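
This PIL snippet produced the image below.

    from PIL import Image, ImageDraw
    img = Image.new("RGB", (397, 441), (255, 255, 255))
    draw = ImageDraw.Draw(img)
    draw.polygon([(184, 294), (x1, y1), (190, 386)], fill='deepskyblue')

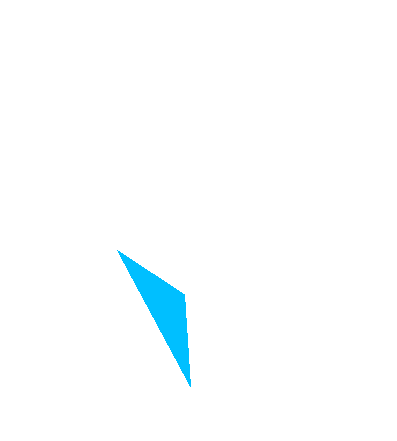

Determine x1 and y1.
x1 = 117; y1 = 250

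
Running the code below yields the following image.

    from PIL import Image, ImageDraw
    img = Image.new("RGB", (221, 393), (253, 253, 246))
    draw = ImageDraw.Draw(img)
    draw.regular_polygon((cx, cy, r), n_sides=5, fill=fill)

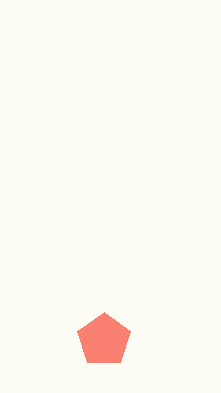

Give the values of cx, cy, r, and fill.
cx = 104; cy = 340; r = 28; fill = 'salmon'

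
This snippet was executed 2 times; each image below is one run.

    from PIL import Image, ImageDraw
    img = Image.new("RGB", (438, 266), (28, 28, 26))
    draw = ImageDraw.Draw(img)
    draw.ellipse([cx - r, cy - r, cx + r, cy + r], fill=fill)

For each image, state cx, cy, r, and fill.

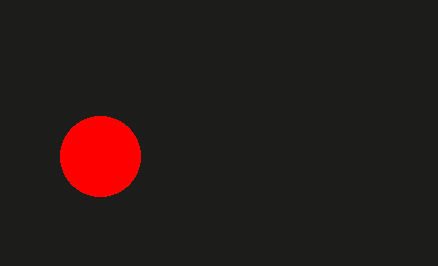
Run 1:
cx = 100, cy = 156, r = 40, fill = 'red'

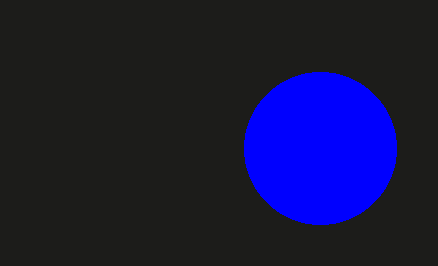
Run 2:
cx = 320; cy = 148; r = 76; fill = 'blue'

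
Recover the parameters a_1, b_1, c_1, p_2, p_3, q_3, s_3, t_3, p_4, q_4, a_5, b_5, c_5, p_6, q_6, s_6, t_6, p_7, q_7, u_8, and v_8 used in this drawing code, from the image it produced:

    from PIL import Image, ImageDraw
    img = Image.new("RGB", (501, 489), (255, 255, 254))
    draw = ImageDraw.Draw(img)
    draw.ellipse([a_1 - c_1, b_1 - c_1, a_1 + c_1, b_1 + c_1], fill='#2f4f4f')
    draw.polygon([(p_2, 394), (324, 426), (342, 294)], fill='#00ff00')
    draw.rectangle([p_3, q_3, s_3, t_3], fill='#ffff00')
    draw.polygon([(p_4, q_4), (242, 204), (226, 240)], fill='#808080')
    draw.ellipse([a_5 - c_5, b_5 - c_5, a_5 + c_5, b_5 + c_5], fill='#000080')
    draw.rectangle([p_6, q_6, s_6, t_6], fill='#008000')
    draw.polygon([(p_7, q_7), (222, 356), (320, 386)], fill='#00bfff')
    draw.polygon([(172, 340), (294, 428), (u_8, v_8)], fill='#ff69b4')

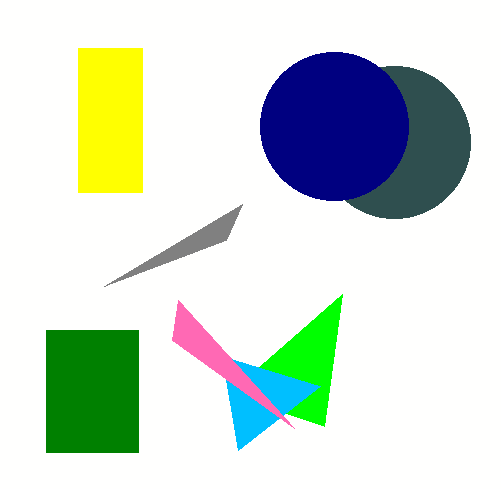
a_1 = 394, b_1 = 142, c_1 = 76, p_2 = 228, p_3 = 78, q_3 = 48, s_3 = 142, t_3 = 192, p_4 = 104, q_4 = 286, a_5 = 334, b_5 = 126, c_5 = 74, p_6 = 46, q_6 = 330, s_6 = 138, t_6 = 452, p_7 = 238, q_7 = 450, u_8 = 178, v_8 = 300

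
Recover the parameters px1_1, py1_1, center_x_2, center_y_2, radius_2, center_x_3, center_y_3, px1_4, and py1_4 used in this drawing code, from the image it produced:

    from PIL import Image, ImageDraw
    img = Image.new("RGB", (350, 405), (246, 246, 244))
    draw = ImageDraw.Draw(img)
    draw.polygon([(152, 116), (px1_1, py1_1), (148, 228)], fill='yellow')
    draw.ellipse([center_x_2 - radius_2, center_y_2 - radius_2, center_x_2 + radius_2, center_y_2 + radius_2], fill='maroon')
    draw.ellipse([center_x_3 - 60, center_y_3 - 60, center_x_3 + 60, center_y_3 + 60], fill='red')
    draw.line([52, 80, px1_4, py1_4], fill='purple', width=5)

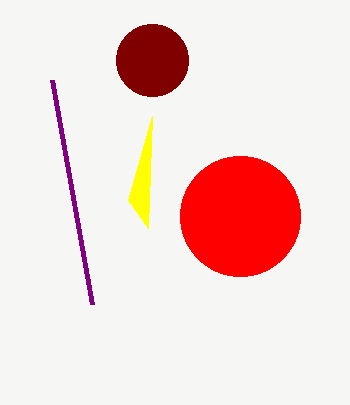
px1_1 = 128, py1_1 = 200, center_x_2 = 152, center_y_2 = 60, radius_2 = 36, center_x_3 = 240, center_y_3 = 216, px1_4 = 92, py1_4 = 304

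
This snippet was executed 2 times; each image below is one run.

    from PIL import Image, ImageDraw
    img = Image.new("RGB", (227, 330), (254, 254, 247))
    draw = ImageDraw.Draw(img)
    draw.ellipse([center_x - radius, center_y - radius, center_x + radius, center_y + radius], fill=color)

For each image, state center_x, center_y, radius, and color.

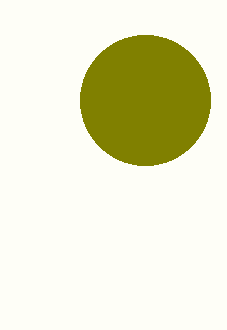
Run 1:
center_x = 145
center_y = 100
radius = 65
color = 'olive'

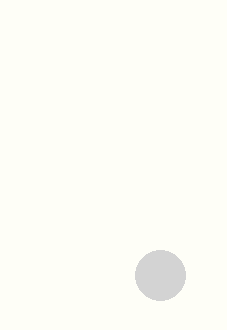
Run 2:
center_x = 160; center_y = 275; radius = 25; color = 'lightgray'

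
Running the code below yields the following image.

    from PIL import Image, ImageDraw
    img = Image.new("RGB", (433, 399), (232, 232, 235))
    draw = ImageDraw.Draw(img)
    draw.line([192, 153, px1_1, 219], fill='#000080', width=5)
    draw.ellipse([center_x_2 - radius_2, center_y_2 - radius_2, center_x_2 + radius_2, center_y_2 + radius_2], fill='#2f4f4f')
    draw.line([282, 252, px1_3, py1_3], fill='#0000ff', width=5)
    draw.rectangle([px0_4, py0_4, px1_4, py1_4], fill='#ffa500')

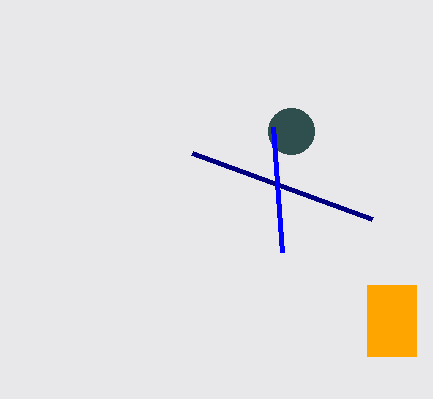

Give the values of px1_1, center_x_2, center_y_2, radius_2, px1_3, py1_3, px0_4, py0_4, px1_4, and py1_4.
px1_1 = 372; center_x_2 = 291; center_y_2 = 131; radius_2 = 23; px1_3 = 273; py1_3 = 127; px0_4 = 367; py0_4 = 285; px1_4 = 416; py1_4 = 356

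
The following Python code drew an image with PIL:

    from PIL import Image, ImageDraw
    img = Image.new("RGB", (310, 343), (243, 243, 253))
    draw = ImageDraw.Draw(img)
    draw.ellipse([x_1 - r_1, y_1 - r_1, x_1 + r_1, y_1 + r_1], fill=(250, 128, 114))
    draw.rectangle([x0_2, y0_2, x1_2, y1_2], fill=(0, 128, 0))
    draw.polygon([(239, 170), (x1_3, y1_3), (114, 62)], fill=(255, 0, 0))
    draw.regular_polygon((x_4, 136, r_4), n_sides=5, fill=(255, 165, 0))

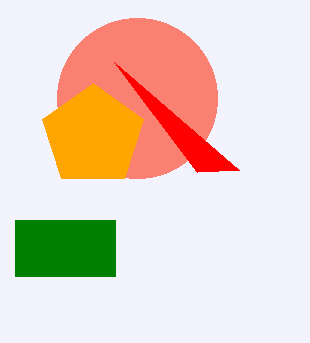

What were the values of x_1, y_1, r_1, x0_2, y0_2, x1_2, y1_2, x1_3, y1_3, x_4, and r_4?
x_1 = 137
y_1 = 98
r_1 = 80
x0_2 = 15
y0_2 = 220
x1_2 = 115
y1_2 = 276
x1_3 = 197
y1_3 = 172
x_4 = 93
r_4 = 53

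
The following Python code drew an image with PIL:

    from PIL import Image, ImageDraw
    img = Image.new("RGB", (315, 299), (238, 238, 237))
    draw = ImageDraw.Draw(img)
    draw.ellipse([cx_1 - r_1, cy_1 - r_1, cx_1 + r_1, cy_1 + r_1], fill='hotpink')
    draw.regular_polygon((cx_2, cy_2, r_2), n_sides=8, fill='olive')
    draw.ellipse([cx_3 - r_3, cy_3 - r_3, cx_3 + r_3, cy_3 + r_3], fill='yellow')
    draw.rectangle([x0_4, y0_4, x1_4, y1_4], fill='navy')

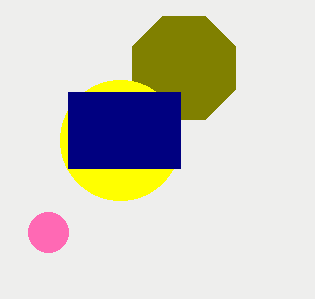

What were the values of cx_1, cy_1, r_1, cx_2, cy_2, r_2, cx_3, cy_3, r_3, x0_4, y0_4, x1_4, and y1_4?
cx_1 = 48
cy_1 = 232
r_1 = 20
cx_2 = 184
cy_2 = 68
r_2 = 56
cx_3 = 120
cy_3 = 140
r_3 = 60
x0_4 = 68
y0_4 = 92
x1_4 = 180
y1_4 = 168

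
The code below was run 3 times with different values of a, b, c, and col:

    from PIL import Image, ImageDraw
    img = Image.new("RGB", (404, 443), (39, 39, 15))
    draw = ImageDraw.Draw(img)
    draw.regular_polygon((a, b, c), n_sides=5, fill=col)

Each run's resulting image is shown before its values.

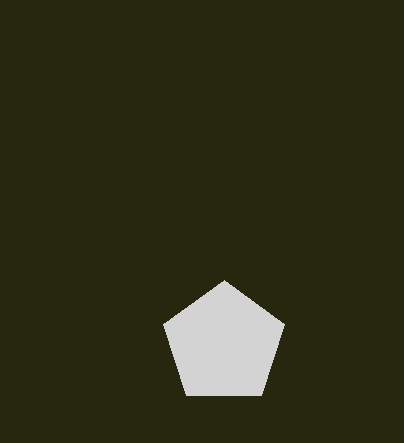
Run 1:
a = 224; b = 344; c = 64; col = 'lightgray'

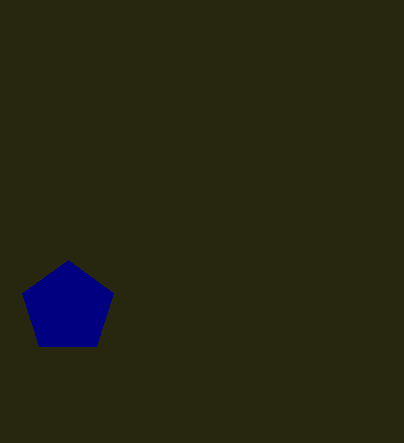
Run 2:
a = 68; b = 308; c = 48; col = 'navy'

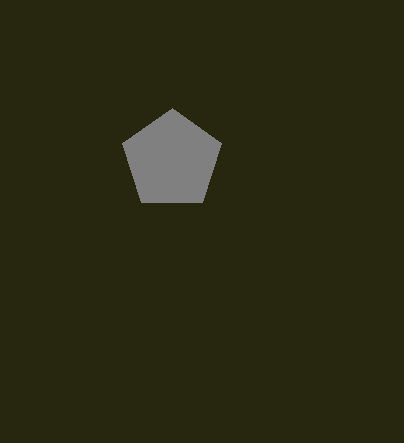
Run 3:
a = 172, b = 160, c = 52, col = 'gray'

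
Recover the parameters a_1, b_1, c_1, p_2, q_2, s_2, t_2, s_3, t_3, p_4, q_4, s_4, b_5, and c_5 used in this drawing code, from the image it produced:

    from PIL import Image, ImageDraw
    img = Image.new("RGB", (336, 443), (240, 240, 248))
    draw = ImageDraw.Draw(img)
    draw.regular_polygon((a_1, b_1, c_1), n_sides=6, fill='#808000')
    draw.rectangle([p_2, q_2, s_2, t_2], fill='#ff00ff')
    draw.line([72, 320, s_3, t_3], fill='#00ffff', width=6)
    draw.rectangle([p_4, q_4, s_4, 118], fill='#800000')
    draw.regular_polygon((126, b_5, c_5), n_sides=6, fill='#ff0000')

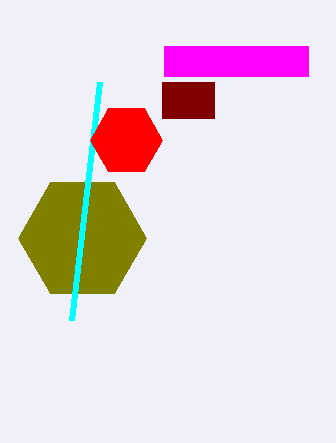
a_1 = 82
b_1 = 238
c_1 = 64
p_2 = 164
q_2 = 46
s_2 = 308
t_2 = 76
s_3 = 100
t_3 = 82
p_4 = 162
q_4 = 82
s_4 = 214
b_5 = 140
c_5 = 36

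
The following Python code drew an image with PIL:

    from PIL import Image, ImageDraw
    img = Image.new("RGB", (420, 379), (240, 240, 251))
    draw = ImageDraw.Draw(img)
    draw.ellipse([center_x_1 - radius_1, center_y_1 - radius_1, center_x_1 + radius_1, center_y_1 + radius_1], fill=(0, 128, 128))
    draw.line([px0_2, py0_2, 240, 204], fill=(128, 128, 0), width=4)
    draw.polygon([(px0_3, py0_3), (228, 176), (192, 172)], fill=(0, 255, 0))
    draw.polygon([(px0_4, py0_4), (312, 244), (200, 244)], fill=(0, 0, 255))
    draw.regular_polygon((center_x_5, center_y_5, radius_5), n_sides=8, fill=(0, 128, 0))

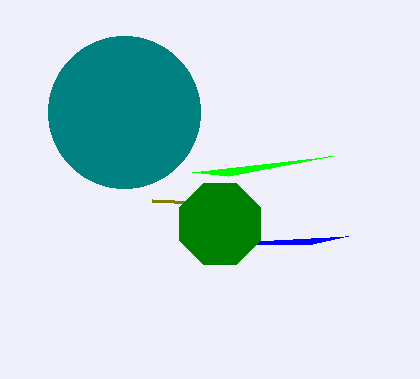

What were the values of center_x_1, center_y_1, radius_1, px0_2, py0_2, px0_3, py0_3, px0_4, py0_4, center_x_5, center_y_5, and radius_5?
center_x_1 = 124; center_y_1 = 112; radius_1 = 76; px0_2 = 152; py0_2 = 200; px0_3 = 332; py0_3 = 156; px0_4 = 348; py0_4 = 236; center_x_5 = 220; center_y_5 = 224; radius_5 = 44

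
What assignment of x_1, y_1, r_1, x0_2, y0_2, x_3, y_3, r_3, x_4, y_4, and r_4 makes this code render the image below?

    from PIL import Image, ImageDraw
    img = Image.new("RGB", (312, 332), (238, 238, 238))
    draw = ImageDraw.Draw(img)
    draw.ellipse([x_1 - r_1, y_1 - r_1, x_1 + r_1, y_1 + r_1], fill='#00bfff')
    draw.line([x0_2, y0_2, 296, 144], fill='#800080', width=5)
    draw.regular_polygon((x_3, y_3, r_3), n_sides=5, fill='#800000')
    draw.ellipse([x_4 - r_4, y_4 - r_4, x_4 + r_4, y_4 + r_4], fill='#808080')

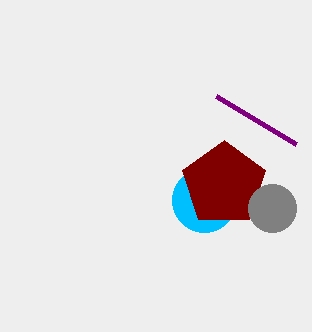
x_1 = 204; y_1 = 200; r_1 = 32; x0_2 = 216; y0_2 = 96; x_3 = 224; y_3 = 184; r_3 = 44; x_4 = 272; y_4 = 208; r_4 = 24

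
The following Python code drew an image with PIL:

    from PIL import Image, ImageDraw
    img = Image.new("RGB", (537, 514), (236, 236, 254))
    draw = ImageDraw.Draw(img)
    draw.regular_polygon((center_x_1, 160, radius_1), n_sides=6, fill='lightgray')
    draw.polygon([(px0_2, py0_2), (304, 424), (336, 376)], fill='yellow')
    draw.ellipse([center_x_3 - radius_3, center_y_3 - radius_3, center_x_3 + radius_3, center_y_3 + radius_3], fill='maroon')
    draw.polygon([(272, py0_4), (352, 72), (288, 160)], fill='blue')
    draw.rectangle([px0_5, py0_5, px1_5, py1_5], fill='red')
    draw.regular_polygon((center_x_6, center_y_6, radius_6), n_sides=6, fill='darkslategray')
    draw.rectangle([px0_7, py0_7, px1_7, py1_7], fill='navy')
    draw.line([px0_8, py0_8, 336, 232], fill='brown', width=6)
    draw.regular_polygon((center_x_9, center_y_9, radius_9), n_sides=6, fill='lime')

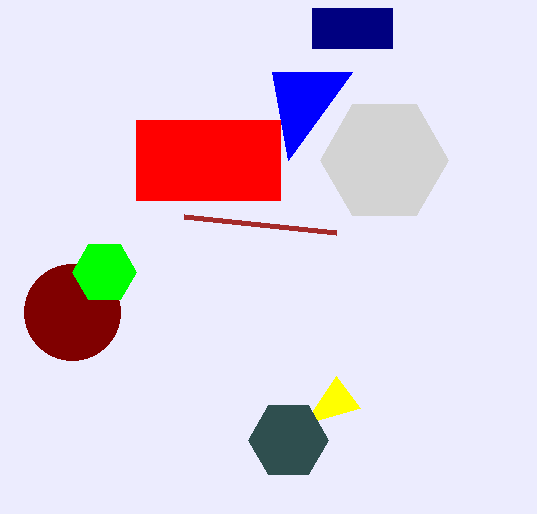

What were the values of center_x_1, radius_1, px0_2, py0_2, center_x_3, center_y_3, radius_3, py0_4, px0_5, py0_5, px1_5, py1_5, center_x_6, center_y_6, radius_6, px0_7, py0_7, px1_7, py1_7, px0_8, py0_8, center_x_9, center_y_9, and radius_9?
center_x_1 = 384; radius_1 = 64; px0_2 = 360; py0_2 = 408; center_x_3 = 72; center_y_3 = 312; radius_3 = 48; py0_4 = 72; px0_5 = 136; py0_5 = 120; px1_5 = 280; py1_5 = 200; center_x_6 = 288; center_y_6 = 440; radius_6 = 40; px0_7 = 312; py0_7 = 8; px1_7 = 392; py1_7 = 48; px0_8 = 184; py0_8 = 216; center_x_9 = 104; center_y_9 = 272; radius_9 = 32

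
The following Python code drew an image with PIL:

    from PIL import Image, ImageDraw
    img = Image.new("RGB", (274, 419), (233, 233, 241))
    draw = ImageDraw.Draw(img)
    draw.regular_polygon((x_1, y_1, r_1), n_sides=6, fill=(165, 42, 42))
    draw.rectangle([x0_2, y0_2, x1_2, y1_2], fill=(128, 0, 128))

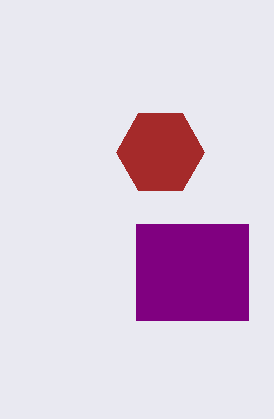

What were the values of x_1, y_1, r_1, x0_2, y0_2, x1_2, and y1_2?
x_1 = 160; y_1 = 152; r_1 = 44; x0_2 = 136; y0_2 = 224; x1_2 = 248; y1_2 = 320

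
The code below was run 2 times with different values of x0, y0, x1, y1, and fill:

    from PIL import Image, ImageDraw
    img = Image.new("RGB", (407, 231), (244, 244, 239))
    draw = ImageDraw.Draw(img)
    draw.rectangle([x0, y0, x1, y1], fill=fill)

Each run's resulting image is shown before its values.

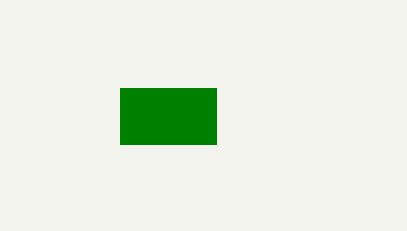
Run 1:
x0 = 120; y0 = 88; x1 = 216; y1 = 144; fill = 'green'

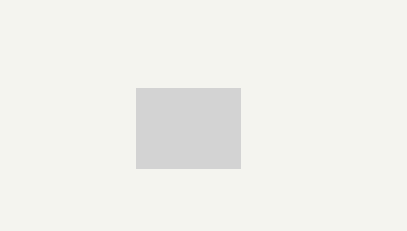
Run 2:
x0 = 136
y0 = 88
x1 = 240
y1 = 168
fill = 'lightgray'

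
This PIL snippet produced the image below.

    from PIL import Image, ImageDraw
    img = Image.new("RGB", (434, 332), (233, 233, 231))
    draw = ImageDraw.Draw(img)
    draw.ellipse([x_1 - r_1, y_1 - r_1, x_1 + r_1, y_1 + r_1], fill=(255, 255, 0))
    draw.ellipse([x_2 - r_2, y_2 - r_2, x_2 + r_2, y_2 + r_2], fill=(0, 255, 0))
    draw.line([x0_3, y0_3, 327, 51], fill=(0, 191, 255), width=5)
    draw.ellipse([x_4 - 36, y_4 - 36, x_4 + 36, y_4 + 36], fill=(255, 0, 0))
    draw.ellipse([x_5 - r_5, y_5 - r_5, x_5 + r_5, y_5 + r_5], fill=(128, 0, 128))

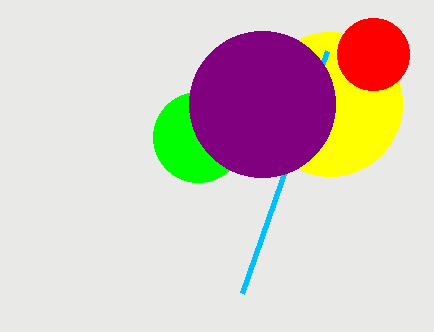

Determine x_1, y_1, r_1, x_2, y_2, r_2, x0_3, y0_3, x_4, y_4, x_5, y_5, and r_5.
x_1 = 330; y_1 = 104; r_1 = 72; x_2 = 198; y_2 = 137; r_2 = 45; x0_3 = 242; y0_3 = 293; x_4 = 373; y_4 = 54; x_5 = 262; y_5 = 104; r_5 = 73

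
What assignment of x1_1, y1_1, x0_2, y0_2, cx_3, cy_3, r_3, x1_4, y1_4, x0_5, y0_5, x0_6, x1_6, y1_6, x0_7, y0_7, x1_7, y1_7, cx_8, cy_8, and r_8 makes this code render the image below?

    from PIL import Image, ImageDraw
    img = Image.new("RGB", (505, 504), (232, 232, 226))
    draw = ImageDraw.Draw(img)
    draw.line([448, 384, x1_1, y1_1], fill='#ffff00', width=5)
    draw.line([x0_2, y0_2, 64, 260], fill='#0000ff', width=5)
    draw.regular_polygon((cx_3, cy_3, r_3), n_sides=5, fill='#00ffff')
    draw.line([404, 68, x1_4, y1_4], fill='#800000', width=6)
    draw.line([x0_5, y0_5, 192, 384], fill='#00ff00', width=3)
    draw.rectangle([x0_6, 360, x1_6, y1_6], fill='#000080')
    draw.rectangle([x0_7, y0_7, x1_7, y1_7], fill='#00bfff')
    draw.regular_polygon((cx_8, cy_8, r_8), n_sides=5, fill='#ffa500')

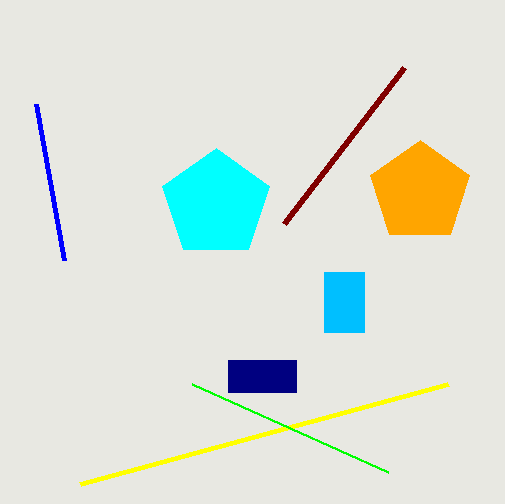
x1_1 = 80, y1_1 = 484, x0_2 = 36, y0_2 = 104, cx_3 = 216, cy_3 = 204, r_3 = 56, x1_4 = 284, y1_4 = 224, x0_5 = 388, y0_5 = 472, x0_6 = 228, x1_6 = 296, y1_6 = 392, x0_7 = 324, y0_7 = 272, x1_7 = 364, y1_7 = 332, cx_8 = 420, cy_8 = 192, r_8 = 52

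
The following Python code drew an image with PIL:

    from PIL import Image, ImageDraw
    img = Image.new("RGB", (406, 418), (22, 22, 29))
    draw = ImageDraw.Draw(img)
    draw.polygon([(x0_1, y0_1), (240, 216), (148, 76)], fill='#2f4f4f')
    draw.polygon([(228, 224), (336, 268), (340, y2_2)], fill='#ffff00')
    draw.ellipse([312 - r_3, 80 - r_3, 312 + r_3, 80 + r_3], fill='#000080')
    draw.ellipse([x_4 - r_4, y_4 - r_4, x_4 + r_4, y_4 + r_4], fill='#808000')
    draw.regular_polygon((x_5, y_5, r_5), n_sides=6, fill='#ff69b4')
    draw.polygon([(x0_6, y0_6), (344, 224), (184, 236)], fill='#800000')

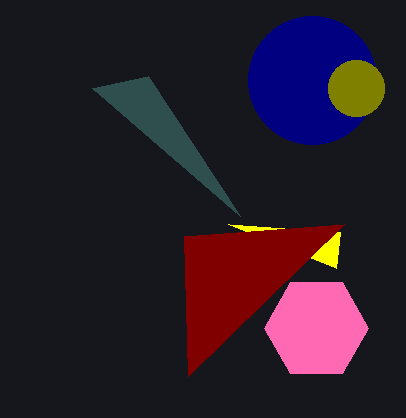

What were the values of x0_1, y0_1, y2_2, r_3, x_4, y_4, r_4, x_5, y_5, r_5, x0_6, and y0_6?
x0_1 = 92
y0_1 = 88
y2_2 = 232
r_3 = 64
x_4 = 356
y_4 = 88
r_4 = 28
x_5 = 316
y_5 = 328
r_5 = 52
x0_6 = 188
y0_6 = 376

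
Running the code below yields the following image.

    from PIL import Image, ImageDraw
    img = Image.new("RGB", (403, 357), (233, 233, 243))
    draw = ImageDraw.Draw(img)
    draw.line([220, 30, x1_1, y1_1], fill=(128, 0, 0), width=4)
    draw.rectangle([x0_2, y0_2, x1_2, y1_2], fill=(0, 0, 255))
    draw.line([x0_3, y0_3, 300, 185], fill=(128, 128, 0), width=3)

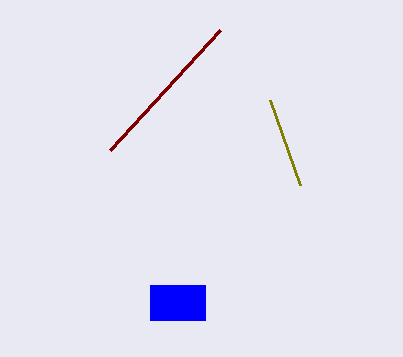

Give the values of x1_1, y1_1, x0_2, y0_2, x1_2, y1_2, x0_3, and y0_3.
x1_1 = 110; y1_1 = 150; x0_2 = 150; y0_2 = 285; x1_2 = 205; y1_2 = 320; x0_3 = 270; y0_3 = 100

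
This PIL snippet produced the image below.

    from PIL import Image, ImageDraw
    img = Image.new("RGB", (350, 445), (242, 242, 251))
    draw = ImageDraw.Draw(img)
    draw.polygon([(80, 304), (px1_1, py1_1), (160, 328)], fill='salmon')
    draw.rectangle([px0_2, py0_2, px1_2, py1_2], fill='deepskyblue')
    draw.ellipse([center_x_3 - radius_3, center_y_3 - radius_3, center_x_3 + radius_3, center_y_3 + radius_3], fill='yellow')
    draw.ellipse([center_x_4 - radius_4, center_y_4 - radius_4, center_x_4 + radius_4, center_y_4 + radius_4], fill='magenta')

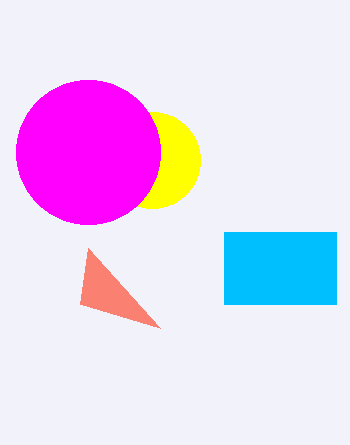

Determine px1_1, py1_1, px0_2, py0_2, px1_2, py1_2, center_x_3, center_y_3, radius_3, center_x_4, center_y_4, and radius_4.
px1_1 = 88; py1_1 = 248; px0_2 = 224; py0_2 = 232; px1_2 = 336; py1_2 = 304; center_x_3 = 152; center_y_3 = 160; radius_3 = 48; center_x_4 = 88; center_y_4 = 152; radius_4 = 72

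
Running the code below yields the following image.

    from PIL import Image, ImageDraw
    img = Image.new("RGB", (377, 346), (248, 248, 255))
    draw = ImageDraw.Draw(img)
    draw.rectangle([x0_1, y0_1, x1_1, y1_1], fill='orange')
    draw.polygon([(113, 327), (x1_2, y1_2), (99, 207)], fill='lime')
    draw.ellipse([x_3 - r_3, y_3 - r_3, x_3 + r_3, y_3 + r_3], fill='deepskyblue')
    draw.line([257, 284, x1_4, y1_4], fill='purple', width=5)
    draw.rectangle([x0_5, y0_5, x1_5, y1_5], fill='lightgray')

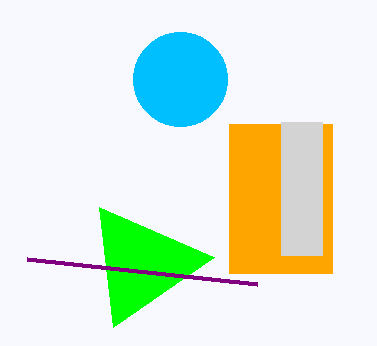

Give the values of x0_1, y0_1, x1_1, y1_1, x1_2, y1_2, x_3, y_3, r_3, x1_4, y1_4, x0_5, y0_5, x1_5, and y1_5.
x0_1 = 229
y0_1 = 124
x1_1 = 332
y1_1 = 273
x1_2 = 214
y1_2 = 257
x_3 = 180
y_3 = 79
r_3 = 47
x1_4 = 27
y1_4 = 259
x0_5 = 281
y0_5 = 122
x1_5 = 322
y1_5 = 255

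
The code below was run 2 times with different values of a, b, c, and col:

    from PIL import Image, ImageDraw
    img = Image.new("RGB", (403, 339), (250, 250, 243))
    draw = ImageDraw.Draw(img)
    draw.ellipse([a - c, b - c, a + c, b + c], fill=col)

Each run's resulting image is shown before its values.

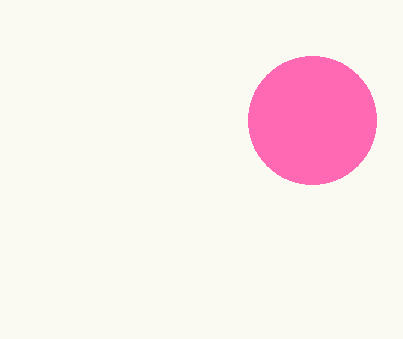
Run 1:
a = 312, b = 120, c = 64, col = 'hotpink'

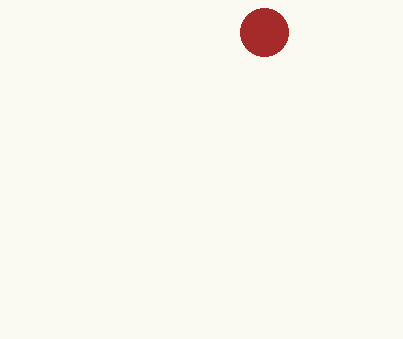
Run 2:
a = 264, b = 32, c = 24, col = 'brown'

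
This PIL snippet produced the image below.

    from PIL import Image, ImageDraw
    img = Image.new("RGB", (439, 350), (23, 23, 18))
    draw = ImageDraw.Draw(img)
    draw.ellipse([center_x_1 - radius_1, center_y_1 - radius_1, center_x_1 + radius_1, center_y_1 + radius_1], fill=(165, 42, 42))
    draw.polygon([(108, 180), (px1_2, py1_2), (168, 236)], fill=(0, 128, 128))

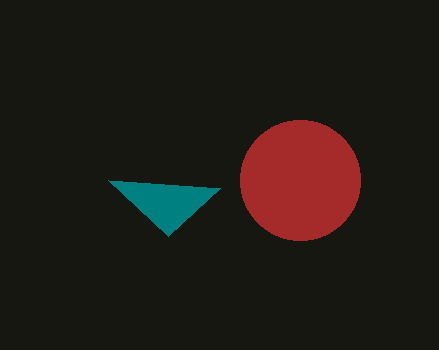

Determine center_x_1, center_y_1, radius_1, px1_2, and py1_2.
center_x_1 = 300; center_y_1 = 180; radius_1 = 60; px1_2 = 220; py1_2 = 188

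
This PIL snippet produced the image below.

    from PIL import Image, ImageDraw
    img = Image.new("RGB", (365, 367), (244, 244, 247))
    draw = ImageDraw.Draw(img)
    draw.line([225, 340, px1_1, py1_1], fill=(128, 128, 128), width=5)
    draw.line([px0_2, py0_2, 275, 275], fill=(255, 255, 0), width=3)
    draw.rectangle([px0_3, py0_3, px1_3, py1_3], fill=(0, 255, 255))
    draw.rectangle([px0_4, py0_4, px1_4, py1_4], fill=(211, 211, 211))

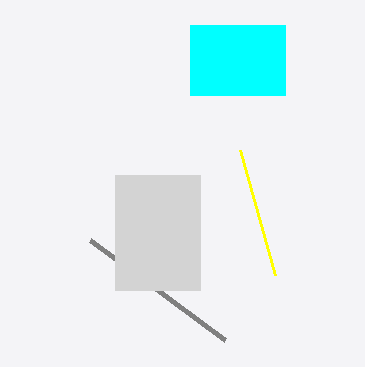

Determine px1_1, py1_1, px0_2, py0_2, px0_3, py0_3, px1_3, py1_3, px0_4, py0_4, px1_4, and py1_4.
px1_1 = 90
py1_1 = 240
px0_2 = 240
py0_2 = 150
px0_3 = 190
py0_3 = 25
px1_3 = 285
py1_3 = 95
px0_4 = 115
py0_4 = 175
px1_4 = 200
py1_4 = 290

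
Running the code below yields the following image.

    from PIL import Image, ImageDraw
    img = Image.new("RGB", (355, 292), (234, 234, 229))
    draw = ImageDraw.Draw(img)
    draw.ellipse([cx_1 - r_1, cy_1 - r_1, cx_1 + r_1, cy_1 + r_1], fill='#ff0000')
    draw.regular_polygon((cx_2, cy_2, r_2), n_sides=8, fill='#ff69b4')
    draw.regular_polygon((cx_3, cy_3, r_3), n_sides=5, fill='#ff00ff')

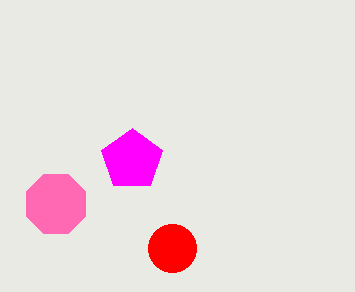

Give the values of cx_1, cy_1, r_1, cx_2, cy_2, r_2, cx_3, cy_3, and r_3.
cx_1 = 172
cy_1 = 248
r_1 = 24
cx_2 = 56
cy_2 = 204
r_2 = 32
cx_3 = 132
cy_3 = 160
r_3 = 32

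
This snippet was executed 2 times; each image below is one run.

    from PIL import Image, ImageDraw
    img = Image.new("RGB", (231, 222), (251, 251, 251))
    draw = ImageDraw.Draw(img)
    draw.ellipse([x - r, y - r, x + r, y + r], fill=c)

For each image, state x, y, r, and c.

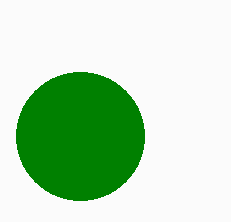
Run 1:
x = 80
y = 136
r = 64
c = 'green'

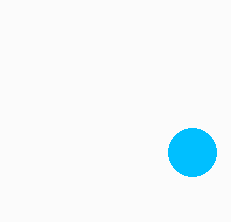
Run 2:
x = 192, y = 152, r = 24, c = 'deepskyblue'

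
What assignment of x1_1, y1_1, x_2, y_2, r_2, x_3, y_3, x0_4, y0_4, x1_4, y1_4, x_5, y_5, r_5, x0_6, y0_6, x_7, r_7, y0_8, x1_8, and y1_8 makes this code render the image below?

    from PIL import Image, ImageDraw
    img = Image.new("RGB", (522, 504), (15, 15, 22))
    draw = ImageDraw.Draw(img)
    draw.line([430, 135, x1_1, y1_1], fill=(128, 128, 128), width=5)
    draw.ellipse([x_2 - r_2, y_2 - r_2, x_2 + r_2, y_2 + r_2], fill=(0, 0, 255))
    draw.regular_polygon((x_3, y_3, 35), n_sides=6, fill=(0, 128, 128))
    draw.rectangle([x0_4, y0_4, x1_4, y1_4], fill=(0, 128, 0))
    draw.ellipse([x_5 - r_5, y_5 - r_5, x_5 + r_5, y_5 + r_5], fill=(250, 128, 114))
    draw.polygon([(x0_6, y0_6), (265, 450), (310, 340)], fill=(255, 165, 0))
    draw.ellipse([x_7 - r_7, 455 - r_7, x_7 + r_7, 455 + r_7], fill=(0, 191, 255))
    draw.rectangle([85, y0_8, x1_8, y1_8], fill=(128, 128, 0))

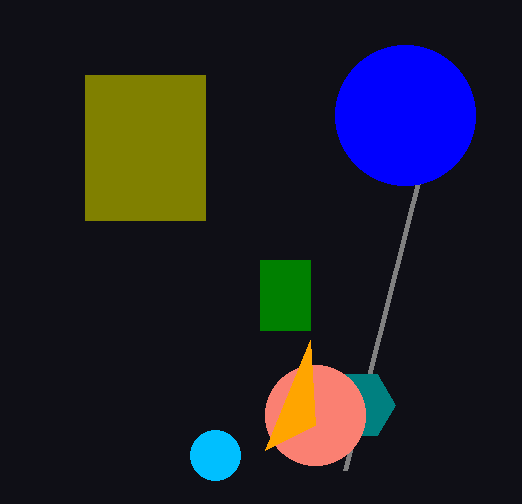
x1_1 = 345; y1_1 = 470; x_2 = 405; y_2 = 115; r_2 = 70; x_3 = 360; y_3 = 405; x0_4 = 260; y0_4 = 260; x1_4 = 310; y1_4 = 330; x_5 = 315; y_5 = 415; r_5 = 50; x0_6 = 315; y0_6 = 425; x_7 = 215; r_7 = 25; y0_8 = 75; x1_8 = 205; y1_8 = 220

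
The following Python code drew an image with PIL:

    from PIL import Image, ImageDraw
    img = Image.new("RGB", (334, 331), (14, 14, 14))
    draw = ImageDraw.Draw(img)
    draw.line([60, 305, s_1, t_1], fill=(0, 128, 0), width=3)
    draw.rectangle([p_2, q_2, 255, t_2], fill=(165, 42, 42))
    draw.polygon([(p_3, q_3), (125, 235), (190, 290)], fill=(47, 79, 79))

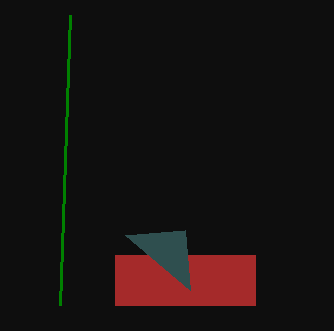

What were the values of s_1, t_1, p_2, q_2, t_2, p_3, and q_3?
s_1 = 70; t_1 = 15; p_2 = 115; q_2 = 255; t_2 = 305; p_3 = 185; q_3 = 230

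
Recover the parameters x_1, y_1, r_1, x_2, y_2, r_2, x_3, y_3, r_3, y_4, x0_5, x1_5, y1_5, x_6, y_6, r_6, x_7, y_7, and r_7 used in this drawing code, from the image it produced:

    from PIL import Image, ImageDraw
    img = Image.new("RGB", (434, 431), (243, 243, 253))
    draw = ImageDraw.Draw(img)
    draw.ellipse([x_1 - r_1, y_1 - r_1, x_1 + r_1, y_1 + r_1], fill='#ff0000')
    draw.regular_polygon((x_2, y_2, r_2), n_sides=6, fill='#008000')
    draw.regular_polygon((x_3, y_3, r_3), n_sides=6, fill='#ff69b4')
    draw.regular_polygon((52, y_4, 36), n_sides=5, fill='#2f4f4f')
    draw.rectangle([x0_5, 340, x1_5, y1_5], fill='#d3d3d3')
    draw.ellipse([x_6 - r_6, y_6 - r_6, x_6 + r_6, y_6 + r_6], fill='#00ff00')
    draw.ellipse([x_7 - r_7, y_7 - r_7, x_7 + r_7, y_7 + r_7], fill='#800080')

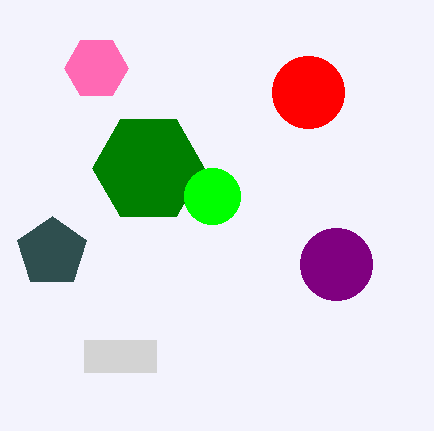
x_1 = 308
y_1 = 92
r_1 = 36
x_2 = 148
y_2 = 168
r_2 = 56
x_3 = 96
y_3 = 68
r_3 = 32
y_4 = 252
x0_5 = 84
x1_5 = 156
y1_5 = 372
x_6 = 212
y_6 = 196
r_6 = 28
x_7 = 336
y_7 = 264
r_7 = 36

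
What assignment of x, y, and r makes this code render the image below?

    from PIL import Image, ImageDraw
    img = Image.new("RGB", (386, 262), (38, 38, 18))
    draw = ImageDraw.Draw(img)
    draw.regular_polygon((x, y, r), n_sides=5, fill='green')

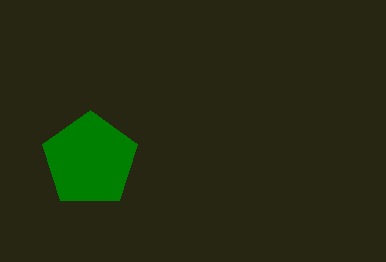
x = 90, y = 160, r = 50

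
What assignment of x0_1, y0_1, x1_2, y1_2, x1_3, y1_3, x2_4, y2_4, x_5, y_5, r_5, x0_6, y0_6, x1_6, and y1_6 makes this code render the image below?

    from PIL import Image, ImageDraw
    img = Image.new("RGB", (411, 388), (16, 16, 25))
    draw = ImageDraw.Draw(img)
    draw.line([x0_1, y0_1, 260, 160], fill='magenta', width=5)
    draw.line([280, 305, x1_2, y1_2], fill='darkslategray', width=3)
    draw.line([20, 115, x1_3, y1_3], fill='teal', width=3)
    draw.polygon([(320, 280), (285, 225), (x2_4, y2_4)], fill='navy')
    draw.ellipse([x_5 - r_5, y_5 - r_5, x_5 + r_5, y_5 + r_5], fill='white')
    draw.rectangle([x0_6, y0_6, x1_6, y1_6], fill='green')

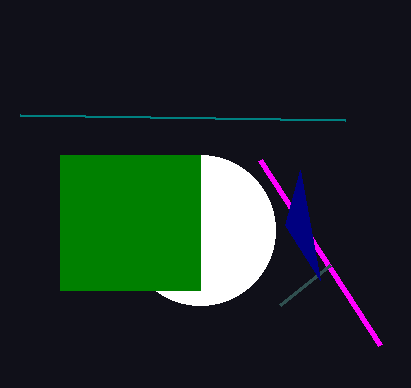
x0_1 = 380; y0_1 = 345; x1_2 = 330; y1_2 = 265; x1_3 = 345; y1_3 = 120; x2_4 = 300; y2_4 = 170; x_5 = 200; y_5 = 230; r_5 = 75; x0_6 = 60; y0_6 = 155; x1_6 = 200; y1_6 = 290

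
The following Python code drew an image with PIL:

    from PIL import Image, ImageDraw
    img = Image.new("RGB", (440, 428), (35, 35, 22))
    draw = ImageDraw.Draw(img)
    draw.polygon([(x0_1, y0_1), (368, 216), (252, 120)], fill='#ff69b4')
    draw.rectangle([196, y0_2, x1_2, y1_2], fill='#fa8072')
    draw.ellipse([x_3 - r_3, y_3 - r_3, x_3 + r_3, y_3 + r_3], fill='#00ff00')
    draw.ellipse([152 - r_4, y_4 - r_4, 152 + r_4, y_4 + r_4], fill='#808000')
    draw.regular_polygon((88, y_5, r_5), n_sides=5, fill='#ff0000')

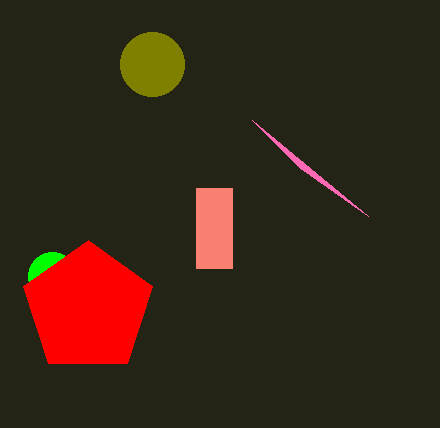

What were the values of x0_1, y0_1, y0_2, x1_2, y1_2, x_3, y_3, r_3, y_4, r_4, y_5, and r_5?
x0_1 = 300
y0_1 = 168
y0_2 = 188
x1_2 = 232
y1_2 = 268
x_3 = 52
y_3 = 276
r_3 = 24
y_4 = 64
r_4 = 32
y_5 = 308
r_5 = 68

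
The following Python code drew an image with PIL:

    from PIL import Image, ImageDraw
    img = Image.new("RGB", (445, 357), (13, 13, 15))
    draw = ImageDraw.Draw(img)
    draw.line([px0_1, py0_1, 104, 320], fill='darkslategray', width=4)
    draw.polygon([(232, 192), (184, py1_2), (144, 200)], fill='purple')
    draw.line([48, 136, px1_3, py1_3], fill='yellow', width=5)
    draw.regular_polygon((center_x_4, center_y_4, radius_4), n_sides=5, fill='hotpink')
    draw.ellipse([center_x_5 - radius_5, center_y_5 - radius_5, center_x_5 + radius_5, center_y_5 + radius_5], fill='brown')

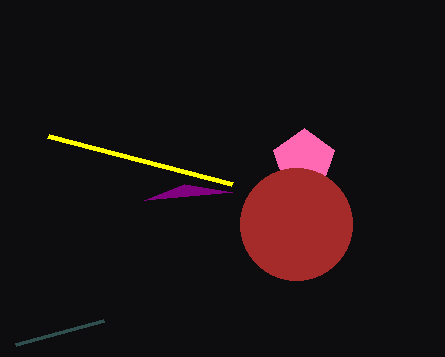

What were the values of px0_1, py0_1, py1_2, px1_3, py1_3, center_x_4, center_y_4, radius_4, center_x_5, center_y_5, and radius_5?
px0_1 = 16
py0_1 = 344
py1_2 = 184
px1_3 = 232
py1_3 = 184
center_x_4 = 304
center_y_4 = 160
radius_4 = 32
center_x_5 = 296
center_y_5 = 224
radius_5 = 56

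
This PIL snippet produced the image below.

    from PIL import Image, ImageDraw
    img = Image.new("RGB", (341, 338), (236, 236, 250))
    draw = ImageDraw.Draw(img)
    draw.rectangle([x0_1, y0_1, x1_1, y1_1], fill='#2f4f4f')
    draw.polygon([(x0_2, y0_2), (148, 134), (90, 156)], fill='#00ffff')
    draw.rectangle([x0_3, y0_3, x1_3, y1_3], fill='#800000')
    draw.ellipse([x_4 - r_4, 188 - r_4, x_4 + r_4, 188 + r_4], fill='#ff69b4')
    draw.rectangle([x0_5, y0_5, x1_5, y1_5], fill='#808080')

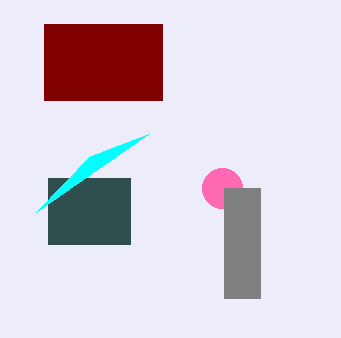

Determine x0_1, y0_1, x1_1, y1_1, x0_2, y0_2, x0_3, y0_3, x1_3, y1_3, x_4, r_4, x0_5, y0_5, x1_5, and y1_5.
x0_1 = 48
y0_1 = 178
x1_1 = 130
y1_1 = 244
x0_2 = 36
y0_2 = 212
x0_3 = 44
y0_3 = 24
x1_3 = 162
y1_3 = 100
x_4 = 222
r_4 = 20
x0_5 = 224
y0_5 = 188
x1_5 = 260
y1_5 = 298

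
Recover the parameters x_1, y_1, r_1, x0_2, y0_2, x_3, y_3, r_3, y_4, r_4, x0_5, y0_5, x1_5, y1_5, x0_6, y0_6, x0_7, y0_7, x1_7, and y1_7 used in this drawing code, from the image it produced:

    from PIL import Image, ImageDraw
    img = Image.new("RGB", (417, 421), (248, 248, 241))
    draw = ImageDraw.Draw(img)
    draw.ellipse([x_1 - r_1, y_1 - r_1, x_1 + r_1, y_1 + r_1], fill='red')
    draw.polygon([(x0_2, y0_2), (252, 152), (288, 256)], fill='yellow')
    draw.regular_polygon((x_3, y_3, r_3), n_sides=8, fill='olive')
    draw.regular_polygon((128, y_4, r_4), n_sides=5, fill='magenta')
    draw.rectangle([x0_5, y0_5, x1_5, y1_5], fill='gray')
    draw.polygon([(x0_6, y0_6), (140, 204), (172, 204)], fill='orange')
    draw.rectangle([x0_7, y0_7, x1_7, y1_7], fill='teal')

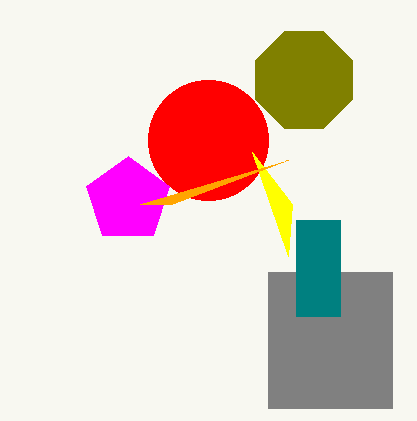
x_1 = 208
y_1 = 140
r_1 = 60
x0_2 = 292
y0_2 = 204
x_3 = 304
y_3 = 80
r_3 = 52
y_4 = 200
r_4 = 44
x0_5 = 268
y0_5 = 272
x1_5 = 392
y1_5 = 408
x0_6 = 288
y0_6 = 160
x0_7 = 296
y0_7 = 220
x1_7 = 340
y1_7 = 316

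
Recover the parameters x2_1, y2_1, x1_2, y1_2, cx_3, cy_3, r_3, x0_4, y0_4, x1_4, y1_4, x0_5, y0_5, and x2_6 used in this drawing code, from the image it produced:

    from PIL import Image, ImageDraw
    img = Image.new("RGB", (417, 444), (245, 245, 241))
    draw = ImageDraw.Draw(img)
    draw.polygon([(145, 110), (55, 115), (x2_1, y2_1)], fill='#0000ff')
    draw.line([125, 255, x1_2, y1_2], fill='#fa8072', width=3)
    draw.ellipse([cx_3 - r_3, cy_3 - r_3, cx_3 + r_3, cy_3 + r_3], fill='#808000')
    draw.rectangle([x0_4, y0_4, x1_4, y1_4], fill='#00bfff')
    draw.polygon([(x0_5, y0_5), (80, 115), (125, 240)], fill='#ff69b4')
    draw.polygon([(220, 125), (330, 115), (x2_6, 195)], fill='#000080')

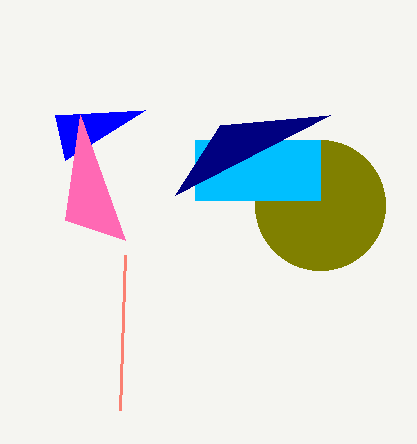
x2_1 = 65, y2_1 = 160, x1_2 = 120, y1_2 = 410, cx_3 = 320, cy_3 = 205, r_3 = 65, x0_4 = 195, y0_4 = 140, x1_4 = 320, y1_4 = 200, x0_5 = 65, y0_5 = 220, x2_6 = 175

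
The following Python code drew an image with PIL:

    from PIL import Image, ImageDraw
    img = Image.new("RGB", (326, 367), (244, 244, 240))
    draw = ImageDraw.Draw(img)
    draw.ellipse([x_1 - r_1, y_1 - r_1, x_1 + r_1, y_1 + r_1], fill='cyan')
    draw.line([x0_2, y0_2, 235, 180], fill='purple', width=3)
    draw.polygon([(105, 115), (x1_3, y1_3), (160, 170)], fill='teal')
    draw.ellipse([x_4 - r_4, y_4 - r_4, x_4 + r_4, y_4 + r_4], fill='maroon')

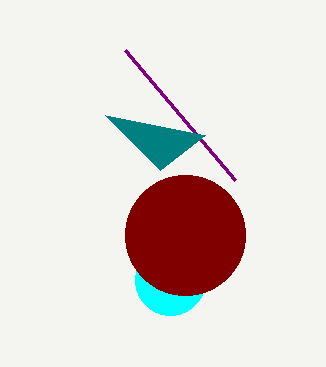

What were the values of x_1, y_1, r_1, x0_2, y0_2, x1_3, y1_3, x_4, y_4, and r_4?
x_1 = 170, y_1 = 280, r_1 = 35, x0_2 = 125, y0_2 = 50, x1_3 = 205, y1_3 = 135, x_4 = 185, y_4 = 235, r_4 = 60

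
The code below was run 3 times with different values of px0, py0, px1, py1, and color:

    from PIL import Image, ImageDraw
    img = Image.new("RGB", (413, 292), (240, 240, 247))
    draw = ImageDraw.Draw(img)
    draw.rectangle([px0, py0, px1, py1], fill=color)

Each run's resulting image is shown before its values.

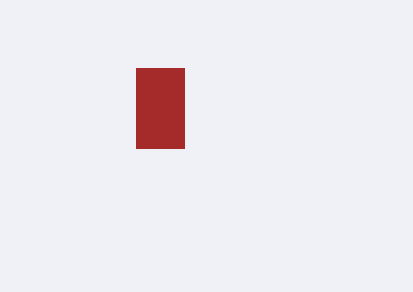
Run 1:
px0 = 136
py0 = 68
px1 = 184
py1 = 148
color = 'brown'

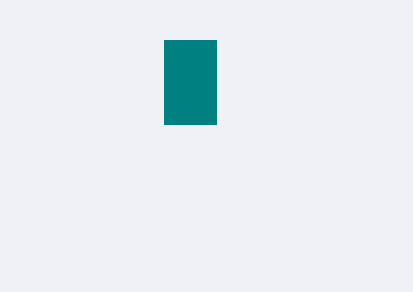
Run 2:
px0 = 164, py0 = 40, px1 = 216, py1 = 124, color = 'teal'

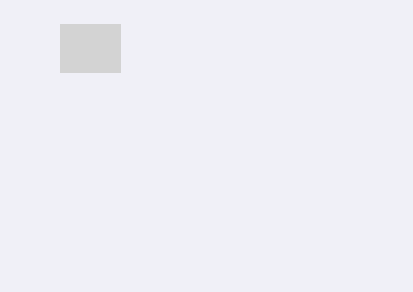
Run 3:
px0 = 60, py0 = 24, px1 = 120, py1 = 72, color = 'lightgray'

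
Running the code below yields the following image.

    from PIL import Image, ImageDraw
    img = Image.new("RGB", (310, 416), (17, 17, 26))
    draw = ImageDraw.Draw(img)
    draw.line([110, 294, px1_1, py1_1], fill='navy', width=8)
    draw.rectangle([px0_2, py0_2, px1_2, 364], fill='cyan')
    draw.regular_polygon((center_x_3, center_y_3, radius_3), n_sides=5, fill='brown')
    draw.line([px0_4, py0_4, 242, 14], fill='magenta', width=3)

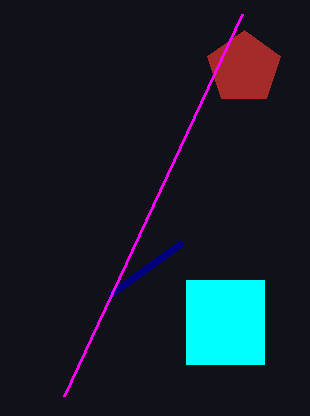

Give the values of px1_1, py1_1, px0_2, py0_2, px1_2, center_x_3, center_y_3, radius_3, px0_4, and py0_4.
px1_1 = 182; py1_1 = 242; px0_2 = 186; py0_2 = 280; px1_2 = 264; center_x_3 = 244; center_y_3 = 68; radius_3 = 38; px0_4 = 64; py0_4 = 396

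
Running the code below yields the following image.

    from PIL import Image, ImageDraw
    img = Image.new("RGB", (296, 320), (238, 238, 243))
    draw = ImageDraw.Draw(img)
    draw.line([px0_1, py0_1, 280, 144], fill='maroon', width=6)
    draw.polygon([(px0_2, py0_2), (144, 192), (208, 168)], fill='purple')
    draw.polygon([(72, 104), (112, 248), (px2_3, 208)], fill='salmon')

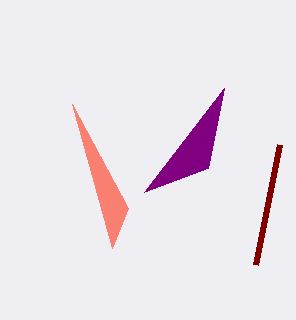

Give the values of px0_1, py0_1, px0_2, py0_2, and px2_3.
px0_1 = 256
py0_1 = 264
px0_2 = 224
py0_2 = 88
px2_3 = 128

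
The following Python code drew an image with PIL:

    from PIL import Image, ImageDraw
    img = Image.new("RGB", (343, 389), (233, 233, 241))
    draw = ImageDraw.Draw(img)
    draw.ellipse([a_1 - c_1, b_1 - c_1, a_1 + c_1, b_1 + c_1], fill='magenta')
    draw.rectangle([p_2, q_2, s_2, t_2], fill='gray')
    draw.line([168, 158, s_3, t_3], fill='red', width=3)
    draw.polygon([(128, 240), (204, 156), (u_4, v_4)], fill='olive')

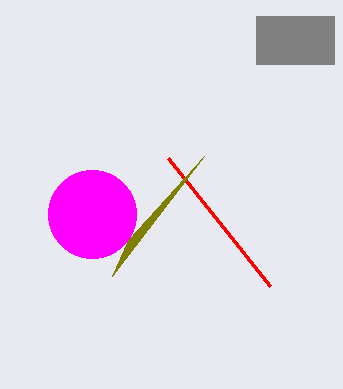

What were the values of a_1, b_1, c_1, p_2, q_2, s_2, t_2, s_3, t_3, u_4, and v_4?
a_1 = 92, b_1 = 214, c_1 = 44, p_2 = 256, q_2 = 16, s_2 = 334, t_2 = 64, s_3 = 270, t_3 = 286, u_4 = 112, v_4 = 276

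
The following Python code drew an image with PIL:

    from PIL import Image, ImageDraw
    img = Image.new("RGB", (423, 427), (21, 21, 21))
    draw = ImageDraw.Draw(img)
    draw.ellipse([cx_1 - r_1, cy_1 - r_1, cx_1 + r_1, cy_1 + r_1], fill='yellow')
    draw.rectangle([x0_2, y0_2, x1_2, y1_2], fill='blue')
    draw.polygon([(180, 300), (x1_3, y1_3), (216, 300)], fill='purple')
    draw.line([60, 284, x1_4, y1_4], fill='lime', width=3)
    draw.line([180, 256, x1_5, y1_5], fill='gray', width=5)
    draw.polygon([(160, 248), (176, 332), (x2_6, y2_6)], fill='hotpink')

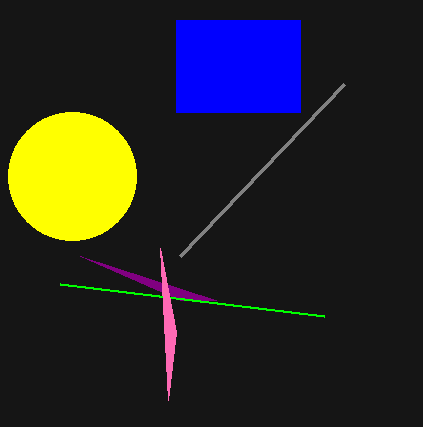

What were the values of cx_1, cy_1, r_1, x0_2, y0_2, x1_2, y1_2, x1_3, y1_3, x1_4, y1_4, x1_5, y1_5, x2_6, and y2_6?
cx_1 = 72, cy_1 = 176, r_1 = 64, x0_2 = 176, y0_2 = 20, x1_2 = 300, y1_2 = 112, x1_3 = 80, y1_3 = 256, x1_4 = 324, y1_4 = 316, x1_5 = 344, y1_5 = 84, x2_6 = 168, y2_6 = 400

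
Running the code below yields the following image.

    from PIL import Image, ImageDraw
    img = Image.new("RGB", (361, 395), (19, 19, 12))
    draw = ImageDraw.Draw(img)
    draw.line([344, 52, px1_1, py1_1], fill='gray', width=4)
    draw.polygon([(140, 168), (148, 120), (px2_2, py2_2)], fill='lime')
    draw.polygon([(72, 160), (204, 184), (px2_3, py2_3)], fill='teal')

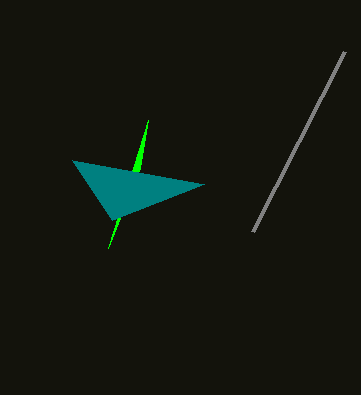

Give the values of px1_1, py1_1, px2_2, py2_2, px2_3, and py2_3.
px1_1 = 252
py1_1 = 232
px2_2 = 108
py2_2 = 248
px2_3 = 112
py2_3 = 220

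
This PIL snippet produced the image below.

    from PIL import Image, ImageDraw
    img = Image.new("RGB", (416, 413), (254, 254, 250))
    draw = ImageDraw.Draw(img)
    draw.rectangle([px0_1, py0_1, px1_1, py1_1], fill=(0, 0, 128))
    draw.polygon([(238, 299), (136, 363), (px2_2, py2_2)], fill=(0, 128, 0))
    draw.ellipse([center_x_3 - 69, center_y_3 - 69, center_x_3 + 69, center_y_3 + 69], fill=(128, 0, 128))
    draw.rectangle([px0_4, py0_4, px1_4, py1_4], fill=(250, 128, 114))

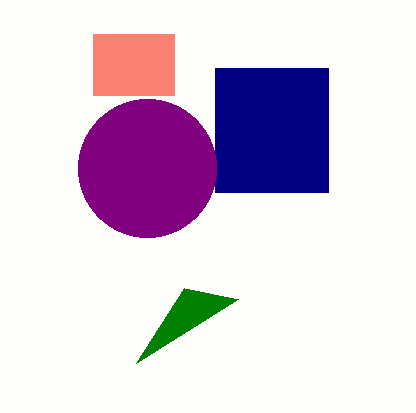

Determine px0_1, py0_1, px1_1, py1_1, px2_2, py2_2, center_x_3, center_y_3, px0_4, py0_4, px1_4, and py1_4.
px0_1 = 215, py0_1 = 68, px1_1 = 328, py1_1 = 192, px2_2 = 184, py2_2 = 288, center_x_3 = 147, center_y_3 = 168, px0_4 = 93, py0_4 = 34, px1_4 = 174, py1_4 = 95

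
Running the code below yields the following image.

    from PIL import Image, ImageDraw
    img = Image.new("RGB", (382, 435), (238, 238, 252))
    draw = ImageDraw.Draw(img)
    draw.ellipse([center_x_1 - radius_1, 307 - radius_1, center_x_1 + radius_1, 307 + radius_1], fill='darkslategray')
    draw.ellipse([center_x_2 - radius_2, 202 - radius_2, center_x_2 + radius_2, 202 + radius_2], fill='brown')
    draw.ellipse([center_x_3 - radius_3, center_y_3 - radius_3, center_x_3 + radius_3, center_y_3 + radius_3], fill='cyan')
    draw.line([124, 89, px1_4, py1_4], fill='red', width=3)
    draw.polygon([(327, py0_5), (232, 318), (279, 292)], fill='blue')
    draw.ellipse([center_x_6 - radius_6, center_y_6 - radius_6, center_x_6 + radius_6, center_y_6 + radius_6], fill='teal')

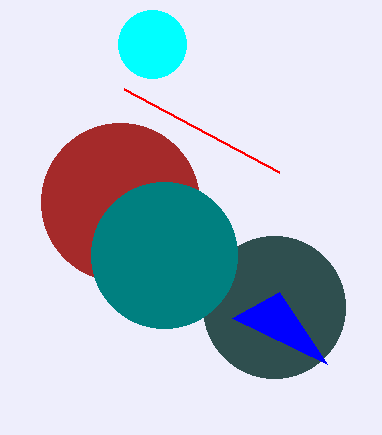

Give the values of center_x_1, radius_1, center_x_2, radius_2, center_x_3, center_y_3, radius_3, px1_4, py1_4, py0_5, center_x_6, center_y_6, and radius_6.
center_x_1 = 274, radius_1 = 71, center_x_2 = 120, radius_2 = 79, center_x_3 = 152, center_y_3 = 44, radius_3 = 34, px1_4 = 279, py1_4 = 172, py0_5 = 364, center_x_6 = 164, center_y_6 = 255, radius_6 = 73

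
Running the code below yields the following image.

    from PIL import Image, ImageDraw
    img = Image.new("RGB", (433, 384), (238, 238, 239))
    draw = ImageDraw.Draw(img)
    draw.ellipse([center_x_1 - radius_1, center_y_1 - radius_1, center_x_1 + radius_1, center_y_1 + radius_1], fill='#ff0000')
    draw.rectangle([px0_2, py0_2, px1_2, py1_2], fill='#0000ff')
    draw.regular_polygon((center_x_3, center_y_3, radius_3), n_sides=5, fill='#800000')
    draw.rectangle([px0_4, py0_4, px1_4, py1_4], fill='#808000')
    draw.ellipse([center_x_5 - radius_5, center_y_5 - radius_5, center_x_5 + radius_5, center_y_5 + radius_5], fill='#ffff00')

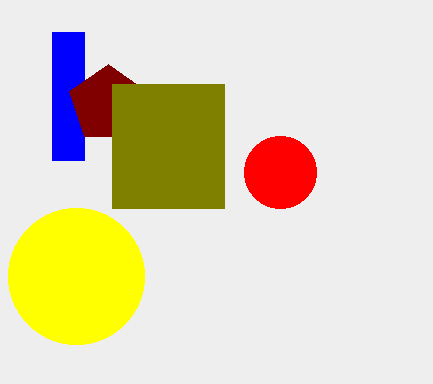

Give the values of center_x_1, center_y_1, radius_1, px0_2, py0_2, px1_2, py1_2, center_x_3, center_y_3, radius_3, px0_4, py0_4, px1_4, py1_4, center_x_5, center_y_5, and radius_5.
center_x_1 = 280
center_y_1 = 172
radius_1 = 36
px0_2 = 52
py0_2 = 32
px1_2 = 84
py1_2 = 160
center_x_3 = 108
center_y_3 = 104
radius_3 = 40
px0_4 = 112
py0_4 = 84
px1_4 = 224
py1_4 = 208
center_x_5 = 76
center_y_5 = 276
radius_5 = 68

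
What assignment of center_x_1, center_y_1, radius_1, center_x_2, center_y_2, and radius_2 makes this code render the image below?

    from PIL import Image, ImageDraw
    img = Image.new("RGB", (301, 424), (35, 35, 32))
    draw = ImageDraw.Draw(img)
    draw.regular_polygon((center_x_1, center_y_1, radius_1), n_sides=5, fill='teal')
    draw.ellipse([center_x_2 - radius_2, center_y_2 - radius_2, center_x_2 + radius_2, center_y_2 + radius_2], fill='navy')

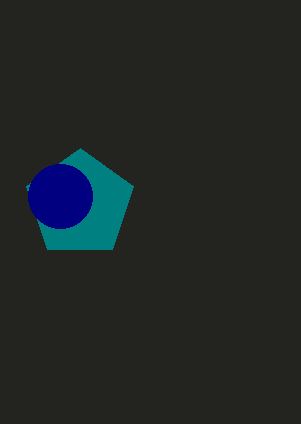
center_x_1 = 80, center_y_1 = 204, radius_1 = 56, center_x_2 = 60, center_y_2 = 196, radius_2 = 32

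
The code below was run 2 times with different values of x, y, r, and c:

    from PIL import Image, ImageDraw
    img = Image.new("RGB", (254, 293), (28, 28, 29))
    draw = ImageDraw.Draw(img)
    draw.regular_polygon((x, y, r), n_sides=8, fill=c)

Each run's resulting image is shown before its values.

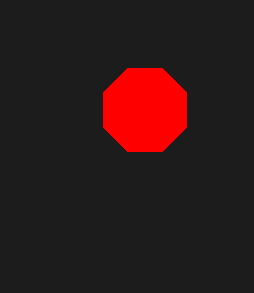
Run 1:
x = 145
y = 110
r = 45
c = 'red'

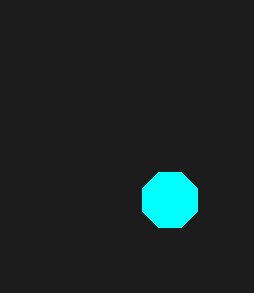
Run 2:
x = 170, y = 200, r = 30, c = 'cyan'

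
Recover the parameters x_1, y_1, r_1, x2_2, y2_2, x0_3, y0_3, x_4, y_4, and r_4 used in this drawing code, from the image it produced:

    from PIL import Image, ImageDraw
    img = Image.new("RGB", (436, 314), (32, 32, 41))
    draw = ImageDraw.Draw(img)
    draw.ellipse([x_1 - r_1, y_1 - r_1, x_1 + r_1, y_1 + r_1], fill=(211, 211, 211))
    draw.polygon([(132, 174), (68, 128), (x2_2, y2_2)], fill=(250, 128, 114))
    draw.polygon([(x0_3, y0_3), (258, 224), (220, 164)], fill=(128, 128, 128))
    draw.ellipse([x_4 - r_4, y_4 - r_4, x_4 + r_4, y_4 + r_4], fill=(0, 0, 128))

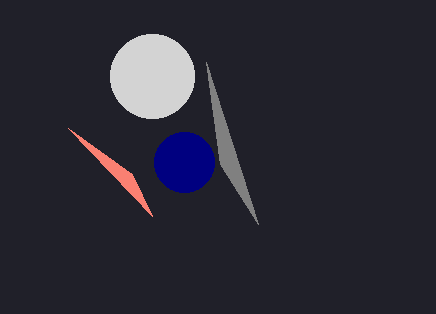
x_1 = 152, y_1 = 76, r_1 = 42, x2_2 = 152, y2_2 = 216, x0_3 = 206, y0_3 = 62, x_4 = 184, y_4 = 162, r_4 = 30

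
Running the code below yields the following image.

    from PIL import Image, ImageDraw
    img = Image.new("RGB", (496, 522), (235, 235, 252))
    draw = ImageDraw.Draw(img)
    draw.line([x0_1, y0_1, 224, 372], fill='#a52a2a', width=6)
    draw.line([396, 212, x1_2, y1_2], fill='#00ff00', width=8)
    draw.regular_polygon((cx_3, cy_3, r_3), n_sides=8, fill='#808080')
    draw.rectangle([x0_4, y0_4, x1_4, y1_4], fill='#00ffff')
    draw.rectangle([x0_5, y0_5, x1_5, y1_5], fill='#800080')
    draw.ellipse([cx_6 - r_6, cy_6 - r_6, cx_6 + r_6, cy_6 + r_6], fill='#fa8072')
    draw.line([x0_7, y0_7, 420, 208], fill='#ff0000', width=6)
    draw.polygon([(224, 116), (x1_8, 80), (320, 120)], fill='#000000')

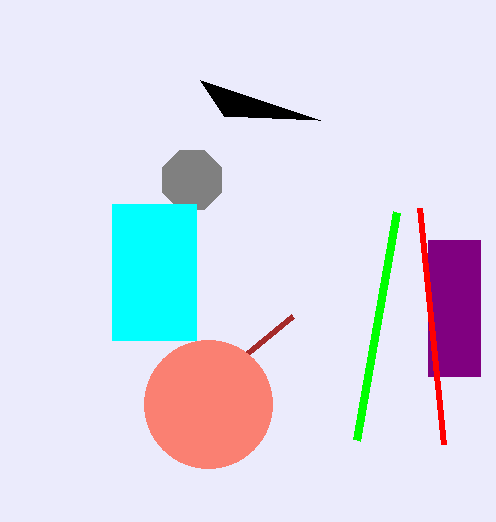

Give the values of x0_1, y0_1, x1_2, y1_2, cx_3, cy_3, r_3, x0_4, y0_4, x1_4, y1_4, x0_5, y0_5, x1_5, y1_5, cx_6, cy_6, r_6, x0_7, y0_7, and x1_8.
x0_1 = 292, y0_1 = 316, x1_2 = 356, y1_2 = 440, cx_3 = 192, cy_3 = 180, r_3 = 32, x0_4 = 112, y0_4 = 204, x1_4 = 196, y1_4 = 340, x0_5 = 428, y0_5 = 240, x1_5 = 480, y1_5 = 376, cx_6 = 208, cy_6 = 404, r_6 = 64, x0_7 = 444, y0_7 = 444, x1_8 = 200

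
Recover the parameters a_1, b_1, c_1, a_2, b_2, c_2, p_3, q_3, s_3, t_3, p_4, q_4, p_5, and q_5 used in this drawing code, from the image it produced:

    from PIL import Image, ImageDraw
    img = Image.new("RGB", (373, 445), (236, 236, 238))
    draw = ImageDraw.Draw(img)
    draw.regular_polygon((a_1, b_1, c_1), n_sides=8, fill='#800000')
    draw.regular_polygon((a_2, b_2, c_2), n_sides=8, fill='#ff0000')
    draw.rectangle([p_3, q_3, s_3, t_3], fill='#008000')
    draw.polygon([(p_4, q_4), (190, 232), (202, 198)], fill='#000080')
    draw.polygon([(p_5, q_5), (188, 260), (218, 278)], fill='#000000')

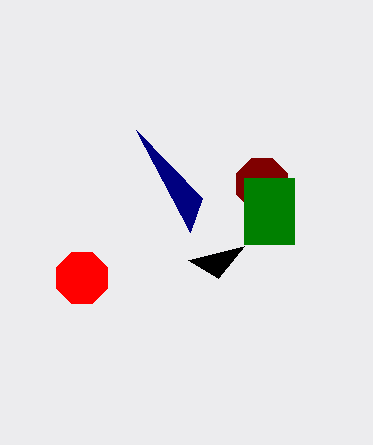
a_1 = 262
b_1 = 184
c_1 = 28
a_2 = 82
b_2 = 278
c_2 = 28
p_3 = 244
q_3 = 178
s_3 = 294
t_3 = 244
p_4 = 136
q_4 = 130
p_5 = 244
q_5 = 246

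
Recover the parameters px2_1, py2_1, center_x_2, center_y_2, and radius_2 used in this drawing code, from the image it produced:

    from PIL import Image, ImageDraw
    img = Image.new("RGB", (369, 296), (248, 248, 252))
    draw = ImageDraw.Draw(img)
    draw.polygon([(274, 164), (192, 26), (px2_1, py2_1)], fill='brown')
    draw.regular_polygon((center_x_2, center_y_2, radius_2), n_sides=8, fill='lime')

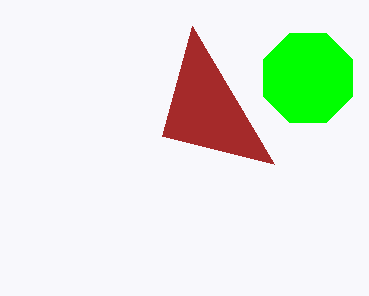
px2_1 = 162, py2_1 = 136, center_x_2 = 308, center_y_2 = 78, radius_2 = 48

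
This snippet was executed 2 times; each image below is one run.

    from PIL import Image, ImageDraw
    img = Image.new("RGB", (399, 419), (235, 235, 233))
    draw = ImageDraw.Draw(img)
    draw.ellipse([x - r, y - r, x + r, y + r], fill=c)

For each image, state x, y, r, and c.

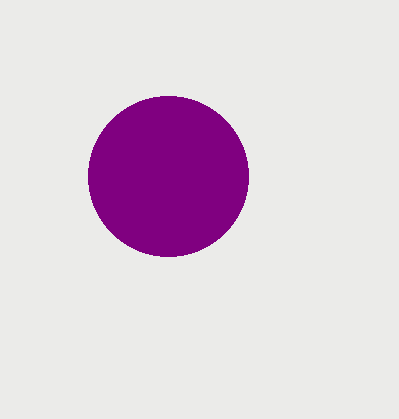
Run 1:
x = 168
y = 176
r = 80
c = 'purple'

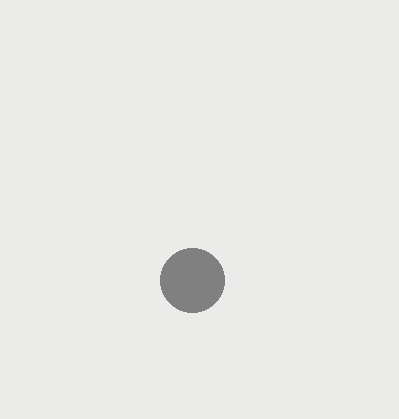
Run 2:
x = 192
y = 280
r = 32
c = 'gray'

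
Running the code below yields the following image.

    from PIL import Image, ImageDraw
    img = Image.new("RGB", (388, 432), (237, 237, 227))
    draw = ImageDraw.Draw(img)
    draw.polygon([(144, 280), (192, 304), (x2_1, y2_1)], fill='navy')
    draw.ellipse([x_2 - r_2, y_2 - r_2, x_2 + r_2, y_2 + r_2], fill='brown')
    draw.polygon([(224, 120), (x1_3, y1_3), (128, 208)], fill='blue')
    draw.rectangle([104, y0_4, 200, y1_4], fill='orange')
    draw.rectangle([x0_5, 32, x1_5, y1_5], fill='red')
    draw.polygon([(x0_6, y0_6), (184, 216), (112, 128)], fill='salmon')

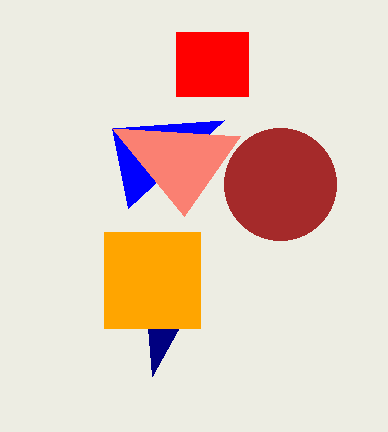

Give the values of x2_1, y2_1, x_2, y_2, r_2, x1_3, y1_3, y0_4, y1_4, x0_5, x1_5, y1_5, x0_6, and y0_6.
x2_1 = 152; y2_1 = 376; x_2 = 280; y_2 = 184; r_2 = 56; x1_3 = 112; y1_3 = 128; y0_4 = 232; y1_4 = 328; x0_5 = 176; x1_5 = 248; y1_5 = 96; x0_6 = 240; y0_6 = 136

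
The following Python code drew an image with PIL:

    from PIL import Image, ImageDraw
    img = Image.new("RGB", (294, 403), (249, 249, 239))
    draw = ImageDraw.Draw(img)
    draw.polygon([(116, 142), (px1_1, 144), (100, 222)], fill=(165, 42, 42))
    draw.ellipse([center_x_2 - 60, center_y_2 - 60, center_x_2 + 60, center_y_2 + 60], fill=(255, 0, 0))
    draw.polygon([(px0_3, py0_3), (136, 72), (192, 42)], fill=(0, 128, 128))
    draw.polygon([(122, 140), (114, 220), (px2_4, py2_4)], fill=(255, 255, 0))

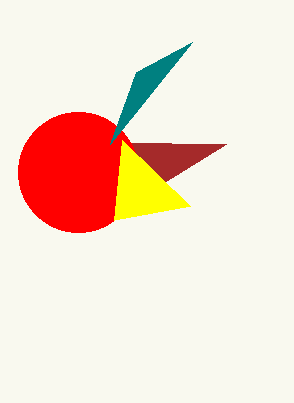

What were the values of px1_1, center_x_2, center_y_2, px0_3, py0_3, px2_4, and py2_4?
px1_1 = 226, center_x_2 = 78, center_y_2 = 172, px0_3 = 110, py0_3 = 144, px2_4 = 190, py2_4 = 206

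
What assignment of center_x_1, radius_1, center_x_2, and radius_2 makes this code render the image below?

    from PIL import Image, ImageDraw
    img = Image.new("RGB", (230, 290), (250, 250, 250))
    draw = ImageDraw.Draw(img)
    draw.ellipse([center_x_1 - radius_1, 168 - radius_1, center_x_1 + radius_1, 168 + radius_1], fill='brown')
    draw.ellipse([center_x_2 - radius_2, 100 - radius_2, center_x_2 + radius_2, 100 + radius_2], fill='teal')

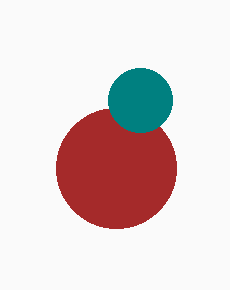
center_x_1 = 116, radius_1 = 60, center_x_2 = 140, radius_2 = 32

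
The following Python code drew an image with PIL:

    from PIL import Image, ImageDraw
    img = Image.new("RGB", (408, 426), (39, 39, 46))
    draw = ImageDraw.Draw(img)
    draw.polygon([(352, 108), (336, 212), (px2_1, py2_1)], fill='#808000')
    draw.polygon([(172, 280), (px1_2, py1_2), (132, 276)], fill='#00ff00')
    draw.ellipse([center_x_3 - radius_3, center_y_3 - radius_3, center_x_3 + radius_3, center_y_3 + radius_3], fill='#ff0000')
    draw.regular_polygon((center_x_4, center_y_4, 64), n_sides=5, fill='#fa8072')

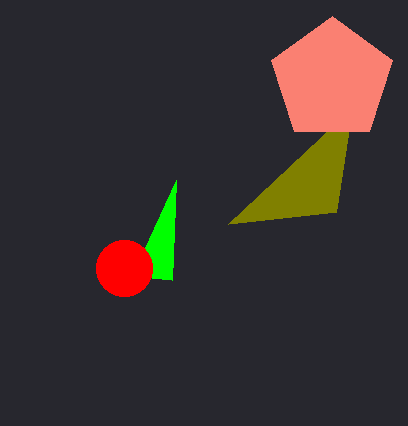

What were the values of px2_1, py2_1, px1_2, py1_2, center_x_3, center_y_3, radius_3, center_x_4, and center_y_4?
px2_1 = 228
py2_1 = 224
px1_2 = 176
py1_2 = 180
center_x_3 = 124
center_y_3 = 268
radius_3 = 28
center_x_4 = 332
center_y_4 = 80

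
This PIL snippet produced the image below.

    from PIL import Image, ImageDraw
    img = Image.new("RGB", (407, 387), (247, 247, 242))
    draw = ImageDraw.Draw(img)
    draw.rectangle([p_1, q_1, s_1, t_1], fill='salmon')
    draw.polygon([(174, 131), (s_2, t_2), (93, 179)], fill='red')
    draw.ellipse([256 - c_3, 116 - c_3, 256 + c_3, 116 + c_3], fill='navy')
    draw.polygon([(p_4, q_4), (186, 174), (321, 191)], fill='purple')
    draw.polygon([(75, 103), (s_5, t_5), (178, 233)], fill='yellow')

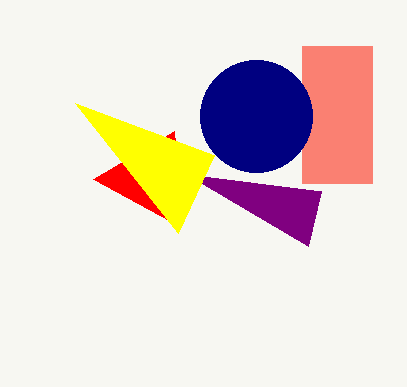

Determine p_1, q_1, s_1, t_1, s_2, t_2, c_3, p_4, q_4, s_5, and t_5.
p_1 = 302, q_1 = 46, s_1 = 372, t_1 = 183, s_2 = 181, t_2 = 227, c_3 = 56, p_4 = 308, q_4 = 246, s_5 = 214, t_5 = 155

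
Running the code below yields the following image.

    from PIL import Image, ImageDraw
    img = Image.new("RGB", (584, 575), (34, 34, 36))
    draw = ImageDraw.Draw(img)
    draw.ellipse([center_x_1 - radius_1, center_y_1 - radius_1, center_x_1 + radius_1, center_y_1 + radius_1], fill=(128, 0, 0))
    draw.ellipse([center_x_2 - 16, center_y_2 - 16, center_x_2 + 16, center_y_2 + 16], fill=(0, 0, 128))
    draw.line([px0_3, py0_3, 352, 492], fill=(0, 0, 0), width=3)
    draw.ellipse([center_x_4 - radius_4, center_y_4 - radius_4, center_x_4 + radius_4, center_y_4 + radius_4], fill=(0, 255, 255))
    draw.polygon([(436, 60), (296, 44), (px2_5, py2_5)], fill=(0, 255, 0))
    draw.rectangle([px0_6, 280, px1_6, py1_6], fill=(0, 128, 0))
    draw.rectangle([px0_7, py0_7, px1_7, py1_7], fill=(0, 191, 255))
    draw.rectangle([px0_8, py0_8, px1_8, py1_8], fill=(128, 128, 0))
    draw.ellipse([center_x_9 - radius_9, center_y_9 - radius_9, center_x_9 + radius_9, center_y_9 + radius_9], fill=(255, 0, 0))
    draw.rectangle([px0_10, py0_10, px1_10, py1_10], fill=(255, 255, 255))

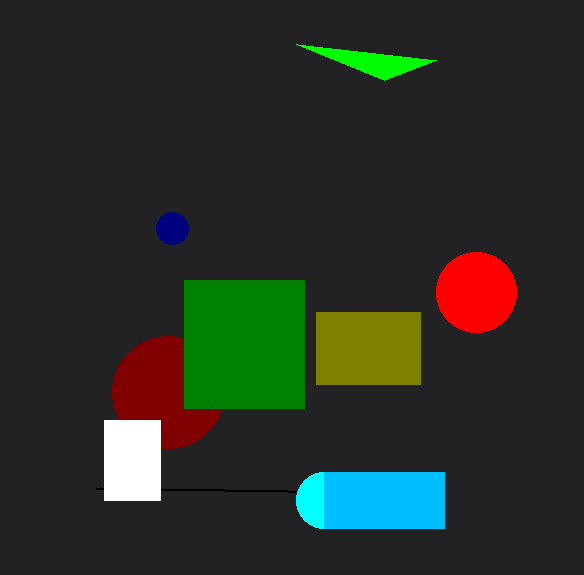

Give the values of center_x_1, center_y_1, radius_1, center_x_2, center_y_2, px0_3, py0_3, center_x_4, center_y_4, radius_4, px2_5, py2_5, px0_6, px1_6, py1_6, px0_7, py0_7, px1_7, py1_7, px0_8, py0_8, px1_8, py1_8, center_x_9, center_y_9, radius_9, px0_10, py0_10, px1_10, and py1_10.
center_x_1 = 168, center_y_1 = 392, radius_1 = 56, center_x_2 = 172, center_y_2 = 228, px0_3 = 96, py0_3 = 488, center_x_4 = 324, center_y_4 = 500, radius_4 = 28, px2_5 = 384, py2_5 = 80, px0_6 = 184, px1_6 = 304, py1_6 = 408, px0_7 = 324, py0_7 = 472, px1_7 = 444, py1_7 = 528, px0_8 = 316, py0_8 = 312, px1_8 = 420, py1_8 = 384, center_x_9 = 476, center_y_9 = 292, radius_9 = 40, px0_10 = 104, py0_10 = 420, px1_10 = 160, py1_10 = 500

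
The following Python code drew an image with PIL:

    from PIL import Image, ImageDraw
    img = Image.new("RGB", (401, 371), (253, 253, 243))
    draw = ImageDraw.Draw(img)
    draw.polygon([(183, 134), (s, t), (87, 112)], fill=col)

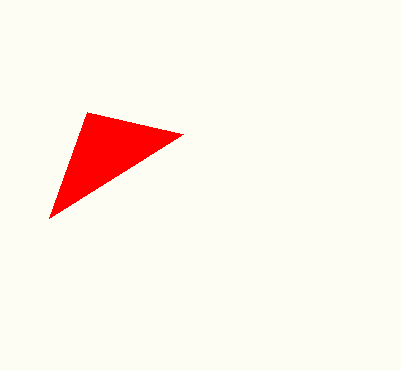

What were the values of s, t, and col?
s = 49
t = 218
col = 'red'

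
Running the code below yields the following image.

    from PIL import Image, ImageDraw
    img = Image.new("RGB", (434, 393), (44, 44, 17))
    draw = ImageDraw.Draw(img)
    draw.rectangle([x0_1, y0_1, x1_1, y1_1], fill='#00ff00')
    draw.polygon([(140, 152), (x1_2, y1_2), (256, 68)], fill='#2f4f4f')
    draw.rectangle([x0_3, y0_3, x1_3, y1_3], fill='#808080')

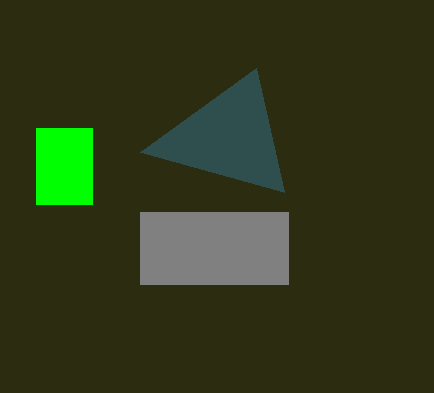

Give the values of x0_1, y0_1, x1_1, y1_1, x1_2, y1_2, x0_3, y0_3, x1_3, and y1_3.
x0_1 = 36
y0_1 = 128
x1_1 = 92
y1_1 = 204
x1_2 = 284
y1_2 = 192
x0_3 = 140
y0_3 = 212
x1_3 = 288
y1_3 = 284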